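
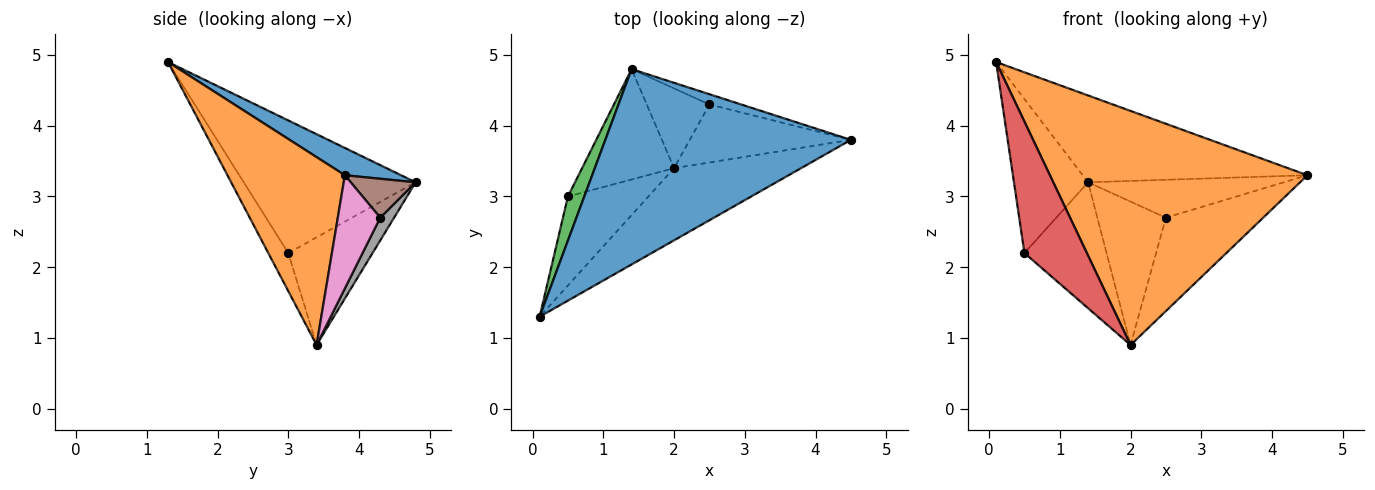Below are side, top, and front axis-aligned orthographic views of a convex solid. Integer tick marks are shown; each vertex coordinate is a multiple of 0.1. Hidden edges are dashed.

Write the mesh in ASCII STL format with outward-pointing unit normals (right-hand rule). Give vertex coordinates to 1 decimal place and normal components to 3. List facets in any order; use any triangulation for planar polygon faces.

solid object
 facet normal 0.101 0.404 0.909
  outer loop
   vertex 1.4 4.8 3.2
   vertex 0.1 1.3 4.9
   vertex 4.5 3.8 3.3
  endloop
 endfacet
 facet normal 0.400 -0.876 -0.270
  outer loop
   vertex 2.0 3.4 0.9
   vertex 4.5 3.8 3.3
   vertex 0.1 1.3 4.9
  endloop
 endfacet
 facet normal -0.912 0.394 0.113
  outer loop
   vertex 0.5 3.0 2.2
   vertex 0.1 1.3 4.9
   vertex 1.4 4.8 3.2
  endloop
 endfacet
 facet normal -0.256 -0.800 -0.542
  outer loop
   vertex 0.5 3.0 2.2
   vertex 2.0 3.4 0.9
   vertex 0.1 1.3 4.9
  endloop
 endfacet
 facet normal -0.611 0.595 -0.522
  outer loop
   vertex 0.5 3.0 2.2
   vertex 1.4 4.8 3.2
   vertex 2.0 3.4 0.9
  endloop
 endfacet
 facet normal 0.305 0.919 -0.249
  outer loop
   vertex 2.5 4.3 2.7
   vertex 1.4 4.8 3.2
   vertex 4.5 3.8 3.3
  endloop
 endfacet
 facet normal 0.348 0.796 -0.495
  outer loop
   vertex 2.5 4.3 2.7
   vertex 4.5 3.8 3.3
   vertex 2.0 3.4 0.9
  endloop
 endfacet
 facet normal 0.174 0.861 -0.479
  outer loop
   vertex 2.5 4.3 2.7
   vertex 2.0 3.4 0.9
   vertex 1.4 4.8 3.2
  endloop
 endfacet
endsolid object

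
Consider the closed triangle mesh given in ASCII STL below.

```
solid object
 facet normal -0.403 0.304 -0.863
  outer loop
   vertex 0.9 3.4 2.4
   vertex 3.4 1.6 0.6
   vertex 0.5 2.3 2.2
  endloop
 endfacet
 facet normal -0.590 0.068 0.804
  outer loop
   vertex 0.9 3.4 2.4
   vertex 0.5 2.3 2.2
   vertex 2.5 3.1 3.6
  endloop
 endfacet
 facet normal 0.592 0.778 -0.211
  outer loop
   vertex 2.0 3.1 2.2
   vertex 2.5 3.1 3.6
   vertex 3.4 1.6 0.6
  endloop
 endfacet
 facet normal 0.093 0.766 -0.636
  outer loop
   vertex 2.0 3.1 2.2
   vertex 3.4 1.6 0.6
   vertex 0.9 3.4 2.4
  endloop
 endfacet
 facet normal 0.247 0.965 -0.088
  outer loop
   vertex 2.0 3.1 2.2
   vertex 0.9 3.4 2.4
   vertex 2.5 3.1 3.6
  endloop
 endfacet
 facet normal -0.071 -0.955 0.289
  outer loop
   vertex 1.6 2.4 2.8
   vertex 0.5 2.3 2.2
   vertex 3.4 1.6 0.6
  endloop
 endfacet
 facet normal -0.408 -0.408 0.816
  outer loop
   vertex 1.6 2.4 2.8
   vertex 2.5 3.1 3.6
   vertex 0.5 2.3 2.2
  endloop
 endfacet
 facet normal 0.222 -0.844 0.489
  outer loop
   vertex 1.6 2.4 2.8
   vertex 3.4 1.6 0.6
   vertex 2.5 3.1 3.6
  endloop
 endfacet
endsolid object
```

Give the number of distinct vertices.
6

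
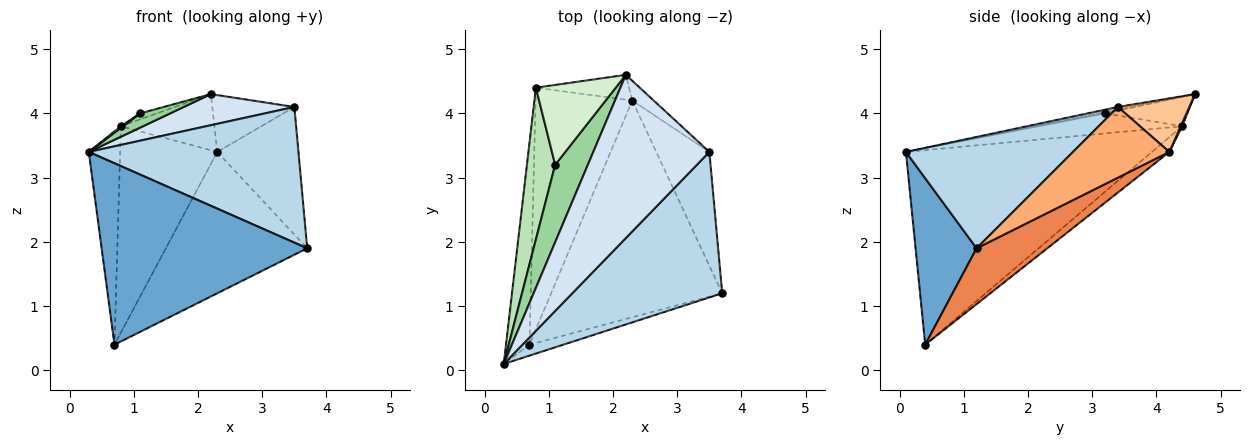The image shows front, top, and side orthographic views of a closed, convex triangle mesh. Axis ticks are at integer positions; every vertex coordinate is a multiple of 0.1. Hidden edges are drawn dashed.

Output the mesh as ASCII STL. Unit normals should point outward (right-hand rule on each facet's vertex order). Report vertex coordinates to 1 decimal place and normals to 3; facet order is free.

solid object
 facet normal 0.284 -0.957 -0.058
  outer loop
   vertex 0.7 0.4 0.4
   vertex 3.7 1.2 1.9
   vertex 0.3 0.1 3.4
  endloop
 endfacet
 facet normal -0.985 0.126 -0.119
  outer loop
   vertex 0.8 4.4 3.8
   vertex 0.7 0.4 0.4
   vertex 0.3 0.1 3.4
  endloop
 endfacet
 facet normal 0.477 -0.599 0.643
  outer loop
   vertex 3.5 3.4 4.1
   vertex 0.3 0.1 3.4
   vertex 3.7 1.2 1.9
  endloop
 endfacet
 facet normal -0.022 -0.187 0.982
  outer loop
   vertex 3.5 3.4 4.1
   vertex 2.2 4.6 4.3
   vertex 0.3 0.1 3.4
  endloop
 endfacet
 facet normal 0.263 0.527 -0.808
  outer loop
   vertex 2.3 4.2 3.4
   vertex 3.7 1.2 1.9
   vertex 0.7 0.4 0.4
  endloop
 endfacet
 facet normal 0.663 0.559 -0.498
  outer loop
   vertex 2.3 4.2 3.4
   vertex 3.5 3.4 4.1
   vertex 3.7 1.2 1.9
  endloop
 endfacet
 facet normal 0.635 0.730 -0.254
  outer loop
   vertex 2.3 4.2 3.4
   vertex 2.2 4.6 4.3
   vertex 3.5 3.4 4.1
  endloop
 endfacet
 facet normal 0.014 0.914 -0.405
  outer loop
   vertex 2.3 4.2 3.4
   vertex 0.8 4.4 3.8
   vertex 2.2 4.6 4.3
  endloop
 endfacet
 facet normal -0.115 0.645 -0.755
  outer loop
   vertex 2.3 4.2 3.4
   vertex 0.7 0.4 0.4
   vertex 0.8 4.4 3.8
  endloop
 endfacet
 facet normal -0.039 -0.180 0.983
  outer loop
   vertex 1.1 3.2 4.0
   vertex 0.3 0.1 3.4
   vertex 2.2 4.6 4.3
  endloop
 endfacet
 facet normal -0.578 -0.009 0.816
  outer loop
   vertex 1.1 3.2 4.0
   vertex 0.8 4.4 3.8
   vertex 0.3 0.1 3.4
  endloop
 endfacet
 facet normal -0.344 0.070 0.936
  outer loop
   vertex 1.1 3.2 4.0
   vertex 2.2 4.6 4.3
   vertex 0.8 4.4 3.8
  endloop
 endfacet
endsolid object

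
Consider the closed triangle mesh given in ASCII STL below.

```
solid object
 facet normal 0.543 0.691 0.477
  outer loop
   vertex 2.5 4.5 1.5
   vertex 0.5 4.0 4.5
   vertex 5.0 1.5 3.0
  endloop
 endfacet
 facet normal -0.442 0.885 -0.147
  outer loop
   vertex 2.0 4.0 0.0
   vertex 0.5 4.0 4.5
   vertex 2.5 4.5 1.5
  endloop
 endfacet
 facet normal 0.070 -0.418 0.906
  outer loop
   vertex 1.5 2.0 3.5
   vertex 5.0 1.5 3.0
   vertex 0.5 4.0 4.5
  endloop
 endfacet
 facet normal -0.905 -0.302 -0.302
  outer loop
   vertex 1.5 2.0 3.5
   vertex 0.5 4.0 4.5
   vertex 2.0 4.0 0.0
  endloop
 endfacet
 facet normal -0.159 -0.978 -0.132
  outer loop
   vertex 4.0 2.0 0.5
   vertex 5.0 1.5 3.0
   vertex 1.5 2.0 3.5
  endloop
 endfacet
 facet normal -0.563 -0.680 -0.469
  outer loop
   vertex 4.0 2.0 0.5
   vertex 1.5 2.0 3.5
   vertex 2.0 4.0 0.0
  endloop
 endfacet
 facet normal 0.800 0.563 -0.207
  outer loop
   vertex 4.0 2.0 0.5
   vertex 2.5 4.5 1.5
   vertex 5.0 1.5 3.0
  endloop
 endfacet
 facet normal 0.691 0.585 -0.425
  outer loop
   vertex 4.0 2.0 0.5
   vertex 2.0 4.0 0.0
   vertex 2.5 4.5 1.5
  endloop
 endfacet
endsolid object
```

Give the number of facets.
8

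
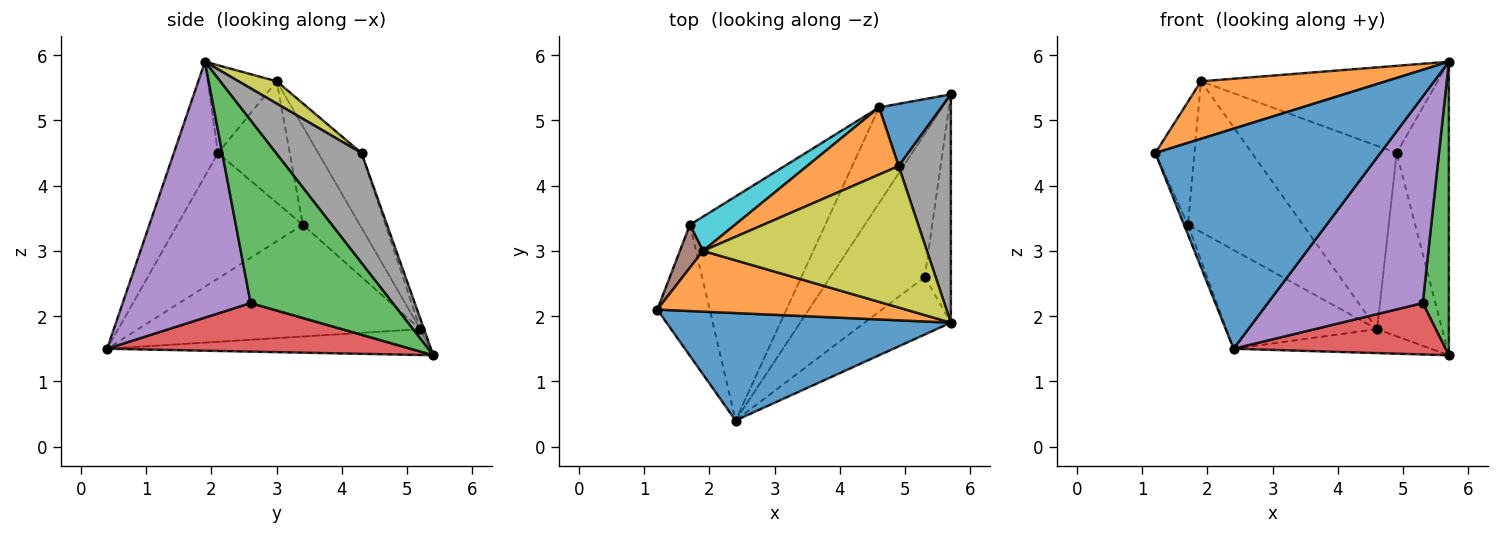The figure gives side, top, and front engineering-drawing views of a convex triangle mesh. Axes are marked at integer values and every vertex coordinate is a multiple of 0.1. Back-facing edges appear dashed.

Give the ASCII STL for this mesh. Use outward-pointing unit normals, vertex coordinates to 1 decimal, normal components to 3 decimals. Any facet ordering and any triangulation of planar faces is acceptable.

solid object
 facet normal -0.174 -0.885 0.432
  outer loop
   vertex 2.4 0.4 1.5
   vertex 5.7 1.9 5.9
   vertex 1.2 2.1 4.5
  endloop
 endfacet
 facet normal -0.248 -0.666 0.703
  outer loop
   vertex 1.9 3.0 5.6
   vertex 1.2 2.1 4.5
   vertex 5.7 1.9 5.9
  endloop
 endfacet
 facet normal 0.974 -0.179 -0.139
  outer loop
   vertex 5.3 2.6 2.2
   vertex 5.7 5.4 1.4
   vertex 5.7 1.9 5.9
  endloop
 endfacet
 facet normal 0.435 -0.304 -0.847
  outer loop
   vertex 5.3 2.6 2.2
   vertex 2.4 0.4 1.5
   vertex 5.7 5.4 1.4
  endloop
 endfacet
 facet normal 0.623 -0.754 -0.210
  outer loop
   vertex 5.3 2.6 2.2
   vertex 5.7 1.9 5.9
   vertex 2.4 0.4 1.5
  endloop
 endfacet
 facet normal -0.866 0.472 0.165
  outer loop
   vertex 1.7 3.4 3.4
   vertex 1.2 2.1 4.5
   vertex 1.9 3.0 5.6
  endloop
 endfacet
 facet normal -0.922 0.029 -0.385
  outer loop
   vertex 1.7 3.4 3.4
   vertex 2.4 0.4 1.5
   vertex 1.2 2.1 4.5
  endloop
 endfacet
 facet normal 0.791 0.483 0.375
  outer loop
   vertex 4.9 4.3 4.5
   vertex 5.7 1.9 5.9
   vertex 5.7 5.4 1.4
  endloop
 endfacet
 facet normal 0.084 0.523 0.848
  outer loop
   vertex 4.9 4.3 4.5
   vertex 1.9 3.0 5.6
   vertex 5.7 1.9 5.9
  endloop
 endfacet
 facet normal -0.435 0.878 0.199
  outer loop
   vertex 4.6 5.2 1.8
   vertex 1.7 3.4 3.4
   vertex 1.9 3.0 5.6
  endloop
 endfacet
 facet normal -0.055 0.945 0.321
  outer loop
   vertex 4.6 5.2 1.8
   vertex 4.9 4.3 4.5
   vertex 5.7 5.4 1.4
  endloop
 endfacet
 facet normal -0.270 0.904 0.331
  outer loop
   vertex 4.6 5.2 1.8
   vertex 1.9 3.0 5.6
   vertex 4.9 4.3 4.5
  endloop
 endfacet
 facet normal -0.369 0.225 -0.902
  outer loop
   vertex 4.6 5.2 1.8
   vertex 5.7 5.4 1.4
   vertex 2.4 0.4 1.5
  endloop
 endfacet
 facet normal -0.603 0.322 -0.730
  outer loop
   vertex 4.6 5.2 1.8
   vertex 2.4 0.4 1.5
   vertex 1.7 3.4 3.4
  endloop
 endfacet
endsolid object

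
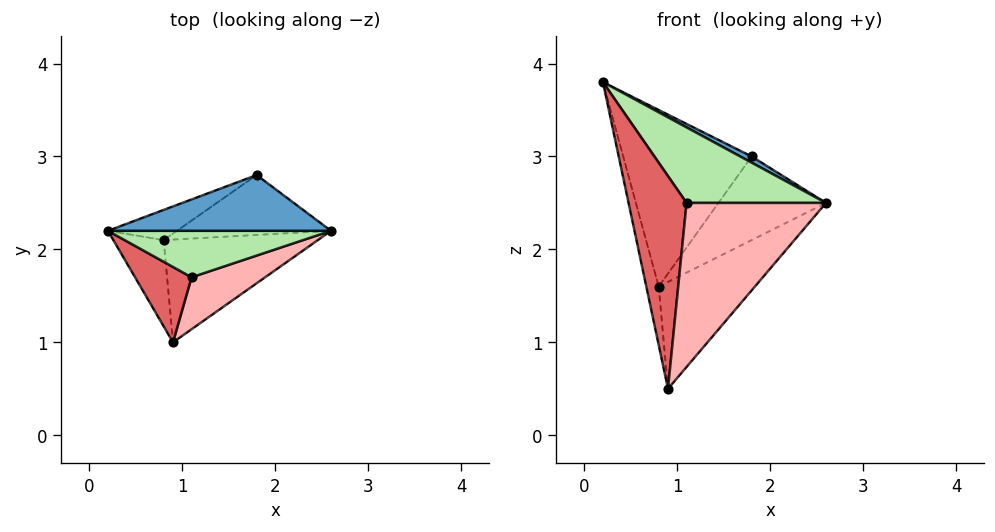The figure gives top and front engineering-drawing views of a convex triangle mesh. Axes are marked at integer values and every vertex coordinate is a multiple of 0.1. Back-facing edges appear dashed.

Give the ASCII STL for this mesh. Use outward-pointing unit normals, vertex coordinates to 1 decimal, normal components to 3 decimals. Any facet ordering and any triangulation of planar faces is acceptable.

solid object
 facet normal 0.474 -0.097 0.875
  outer loop
   vertex 1.8 2.8 3.0
   vertex 0.2 2.2 3.8
   vertex 2.6 2.2 2.5
  endloop
 endfacet
 facet normal -0.947 0.180 -0.266
  outer loop
   vertex 0.8 2.1 1.6
   vertex 0.9 1.0 0.5
   vertex 0.2 2.2 3.8
  endloop
 endfacet
 facet normal -0.413 0.898 -0.154
  outer loop
   vertex 0.8 2.1 1.6
   vertex 0.2 2.2 3.8
   vertex 1.8 2.8 3.0
  endloop
 endfacet
 facet normal 0.293 0.689 -0.663
  outer loop
   vertex 0.8 2.1 1.6
   vertex 2.6 2.2 2.5
   vertex 0.9 1.0 0.5
  endloop
 endfacet
 facet normal 0.239 0.790 -0.565
  outer loop
   vertex 0.8 2.1 1.6
   vertex 1.8 2.8 3.0
   vertex 2.6 2.2 2.5
  endloop
 endfacet
 facet normal 0.273 -0.819 0.504
  outer loop
   vertex 1.1 1.7 2.5
   vertex 2.6 2.2 2.5
   vertex 0.2 2.2 3.8
  endloop
 endfacet
 facet normal -0.041 -0.942 0.334
  outer loop
   vertex 1.1 1.7 2.5
   vertex 0.2 2.2 3.8
   vertex 0.9 1.0 0.5
  endloop
 endfacet
 facet normal 0.303 -0.909 0.288
  outer loop
   vertex 1.1 1.7 2.5
   vertex 0.9 1.0 0.5
   vertex 2.6 2.2 2.5
  endloop
 endfacet
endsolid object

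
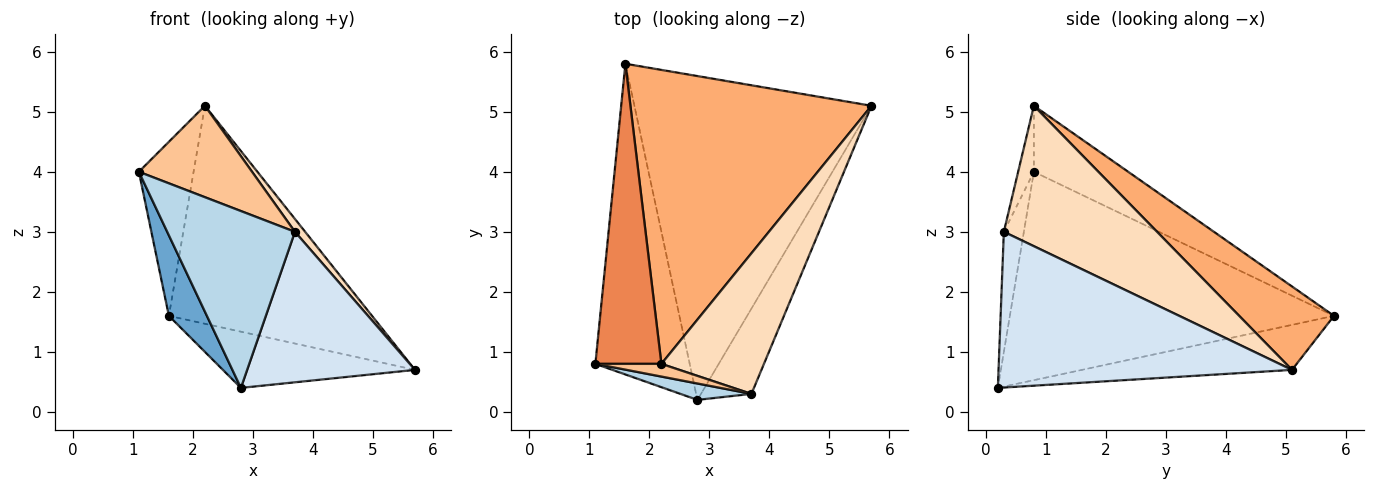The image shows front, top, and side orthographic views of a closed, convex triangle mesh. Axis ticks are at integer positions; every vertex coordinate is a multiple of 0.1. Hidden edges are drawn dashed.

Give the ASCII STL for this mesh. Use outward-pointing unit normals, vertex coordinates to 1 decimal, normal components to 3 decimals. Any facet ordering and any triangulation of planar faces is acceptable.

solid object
 facet normal -0.906 -0.106 -0.410
  outer loop
   vertex 2.8 0.2 0.4
   vertex 1.1 0.8 4.0
   vertex 1.6 5.8 1.6
  endloop
 endfacet
 facet normal -0.184 0.168 -0.968
  outer loop
   vertex 2.8 0.2 0.4
   vertex 1.6 5.8 1.6
   vertex 5.7 5.1 0.7
  endloop
 endfacet
 facet normal -0.154 -0.984 0.091
  outer loop
   vertex 3.7 0.3 3.0
   vertex 1.1 0.8 4.0
   vertex 2.8 0.2 0.4
  endloop
 endfacet
 facet normal 0.836 -0.478 -0.271
  outer loop
   vertex 3.7 0.3 3.0
   vertex 2.8 0.2 0.4
   vertex 5.7 5.1 0.7
  endloop
 endfacet
 facet normal -0.654 0.379 0.654
  outer loop
   vertex 2.2 0.8 5.1
   vertex 1.6 5.8 1.6
   vertex 1.1 0.8 4.0
  endloop
 endfacet
 facet normal 0.268 0.574 0.774
  outer loop
   vertex 2.2 0.8 5.1
   vertex 5.7 5.1 0.7
   vertex 1.6 5.8 1.6
  endloop
 endfacet
 facet normal -0.136 -0.981 0.136
  outer loop
   vertex 2.2 0.8 5.1
   vertex 1.1 0.8 4.0
   vertex 3.7 0.3 3.0
  endloop
 endfacet
 facet normal 0.806 -0.054 0.589
  outer loop
   vertex 2.2 0.8 5.1
   vertex 3.7 0.3 3.0
   vertex 5.7 5.1 0.7
  endloop
 endfacet
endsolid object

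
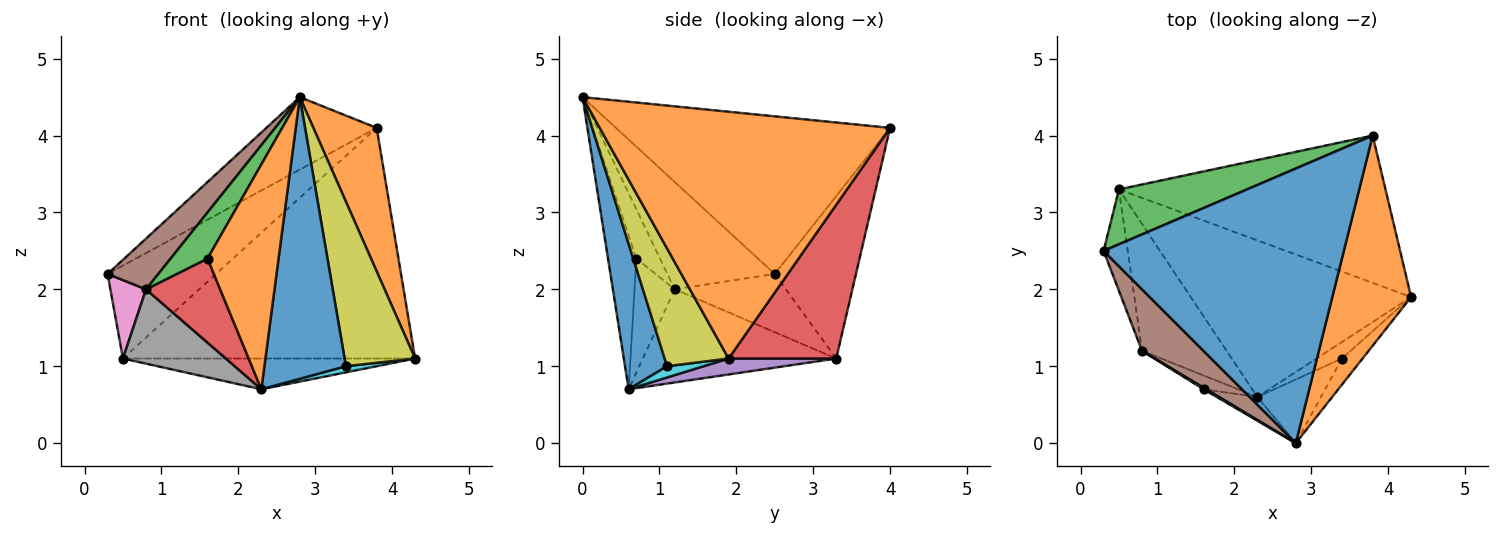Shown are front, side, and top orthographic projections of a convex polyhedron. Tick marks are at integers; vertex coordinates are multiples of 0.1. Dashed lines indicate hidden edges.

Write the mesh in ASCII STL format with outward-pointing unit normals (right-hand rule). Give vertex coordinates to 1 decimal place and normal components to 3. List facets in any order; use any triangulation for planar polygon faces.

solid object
 facet normal -0.536 0.216 0.816
  outer loop
   vertex 3.8 4.0 4.1
   vertex 0.3 2.5 2.2
   vertex 2.8 0.0 4.5
  endloop
 endfacet
 facet normal 0.933 -0.203 0.298
  outer loop
   vertex 3.8 4.0 4.1
   vertex 2.8 0.0 4.5
   vertex 4.3 1.9 1.1
  endloop
 endfacet
 facet normal -0.542 0.723 0.428
  outer loop
   vertex 0.5 3.3 1.1
   vertex 0.3 2.5 2.2
   vertex 3.8 4.0 4.1
  endloop
 endfacet
 facet normal 0.297 0.805 -0.514
  outer loop
   vertex 0.5 3.3 1.1
   vertex 3.8 4.0 4.1
   vertex 4.3 1.9 1.1
  endloop
 endfacet
 facet normal 0.071 0.192 -0.979
  outer loop
   vertex 0.5 3.3 1.1
   vertex 4.3 1.9 1.1
   vertex 2.3 0.6 0.7
  endloop
 endfacet
 facet normal -0.803 -0.380 0.460
  outer loop
   vertex 0.8 1.2 2.0
   vertex 2.8 0.0 4.5
   vertex 0.3 2.5 2.2
  endloop
 endfacet
 facet normal -0.886 -0.284 -0.368
  outer loop
   vertex 0.8 1.2 2.0
   vertex 0.3 2.5 2.2
   vertex 0.5 3.3 1.1
  endloop
 endfacet
 facet normal -0.689 -0.366 -0.626
  outer loop
   vertex 0.8 1.2 2.0
   vertex 0.5 3.3 1.1
   vertex 2.3 0.6 0.7
  endloop
 endfacet
 facet normal 0.667 -0.736 -0.117
  outer loop
   vertex 3.4 1.1 1.0
   vertex 4.3 1.9 1.1
   vertex 2.8 0.0 4.5
  endloop
 endfacet
 facet normal 0.383 -0.322 -0.866
  outer loop
   vertex 3.4 1.1 1.0
   vertex 2.3 0.6 0.7
   vertex 4.3 1.9 1.1
  endloop
 endfacet
 facet normal 0.450 -0.871 -0.197
  outer loop
   vertex 3.4 1.1 1.0
   vertex 2.8 0.0 4.5
   vertex 2.3 0.6 0.7
  endloop
 endfacet
 facet normal -0.369 -0.924 -0.097
  outer loop
   vertex 1.6 0.7 2.4
   vertex 2.3 0.6 0.7
   vertex 2.8 0.0 4.5
  endloop
 endfacet
 facet normal -0.540 -0.841 0.028
  outer loop
   vertex 1.6 0.7 2.4
   vertex 2.8 0.0 4.5
   vertex 0.8 1.2 2.0
  endloop
 endfacet
 facet normal -0.472 -0.870 -0.143
  outer loop
   vertex 1.6 0.7 2.4
   vertex 0.8 1.2 2.0
   vertex 2.3 0.6 0.7
  endloop
 endfacet
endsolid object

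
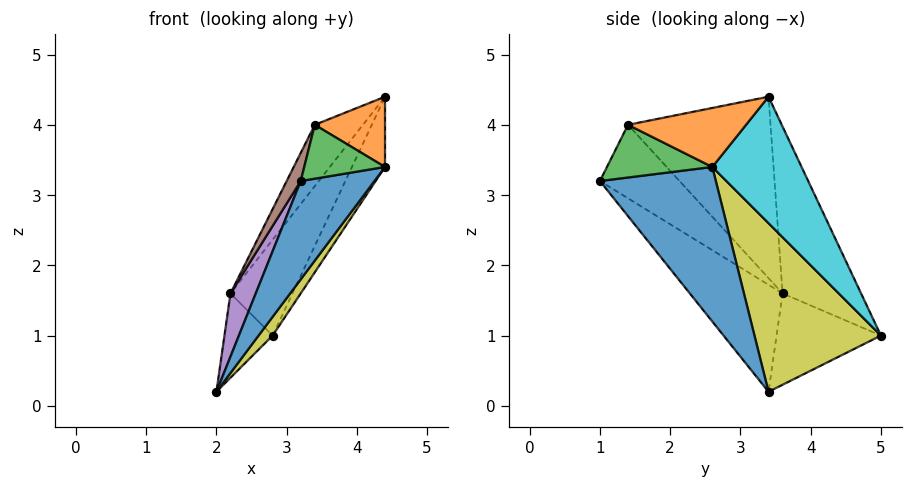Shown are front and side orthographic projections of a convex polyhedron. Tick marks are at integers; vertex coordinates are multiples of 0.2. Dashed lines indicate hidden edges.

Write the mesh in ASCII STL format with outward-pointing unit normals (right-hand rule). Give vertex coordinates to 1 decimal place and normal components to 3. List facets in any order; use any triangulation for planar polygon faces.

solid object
 facet normal 0.669 -0.426 -0.609
  outer loop
   vertex 4.4 2.6 3.4
   vertex 3.2 1.0 3.2
   vertex 2.0 3.4 0.2
  endloop
 endfacet
 facet normal 0.795 -0.473 0.379
  outer loop
   vertex 4.4 2.6 3.4
   vertex 4.4 3.4 4.4
   vertex 3.4 1.4 4.0
  endloop
 endfacet
 facet normal 0.789 -0.605 0.105
  outer loop
   vertex 4.4 2.6 3.4
   vertex 3.4 1.4 4.0
   vertex 3.2 1.0 3.2
  endloop
 endfacet
 facet normal -0.752 0.254 0.609
  outer loop
   vertex 2.2 3.6 1.6
   vertex 3.4 1.4 4.0
   vertex 4.4 3.4 4.4
  endloop
 endfacet
 facet normal -0.950 -0.259 0.173
  outer loop
   vertex 2.2 3.6 1.6
   vertex 2.0 3.4 0.2
   vertex 3.2 1.0 3.2
  endloop
 endfacet
 facet normal -0.934 -0.165 0.316
  outer loop
   vertex 2.2 3.6 1.6
   vertex 3.2 1.0 3.2
   vertex 3.4 1.4 4.0
  endloop
 endfacet
 facet normal -0.906 0.418 0.070
  outer loop
   vertex 2.8 5.0 1.0
   vertex 2.0 3.4 0.2
   vertex 2.2 3.6 1.6
  endloop
 endfacet
 facet normal -0.655 0.517 0.551
  outer loop
   vertex 2.8 5.0 1.0
   vertex 2.2 3.6 1.6
   vertex 4.4 3.4 4.4
  endloop
 endfacet
 facet normal 0.786 -0.087 -0.612
  outer loop
   vertex 2.8 5.0 1.0
   vertex 4.4 2.6 3.4
   vertex 2.0 3.4 0.2
  endloop
 endfacet
 facet normal 0.904 0.335 -0.268
  outer loop
   vertex 2.8 5.0 1.0
   vertex 4.4 3.4 4.4
   vertex 4.4 2.6 3.4
  endloop
 endfacet
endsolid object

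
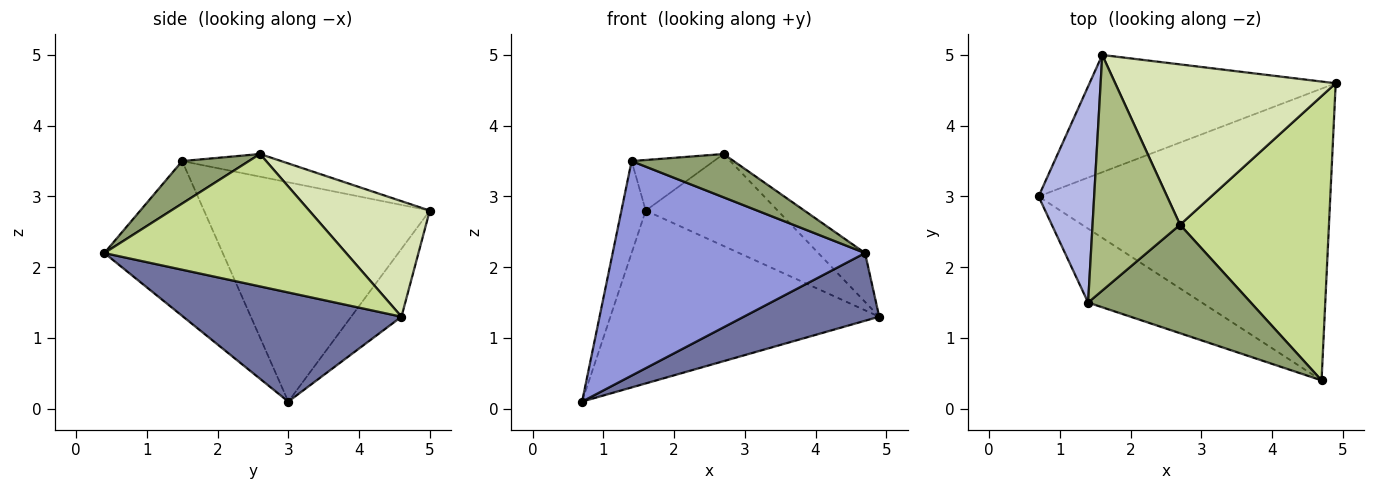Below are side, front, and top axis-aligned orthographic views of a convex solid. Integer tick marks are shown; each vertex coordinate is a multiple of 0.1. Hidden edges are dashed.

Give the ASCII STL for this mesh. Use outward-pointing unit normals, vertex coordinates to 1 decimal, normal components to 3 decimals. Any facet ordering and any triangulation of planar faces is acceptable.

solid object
 facet normal 0.342 -0.212 -0.915
  outer loop
   vertex 4.7 0.4 2.2
   vertex 0.7 3.0 0.1
   vertex 4.9 4.6 1.3
  endloop
 endfacet
 facet normal -0.153 0.818 -0.555
  outer loop
   vertex 1.6 5.0 2.8
   vertex 4.9 4.6 1.3
   vertex 0.7 3.0 0.1
  endloop
 endfacet
 facet normal -0.405 -0.864 -0.298
  outer loop
   vertex 1.4 1.5 3.5
   vertex 0.7 3.0 0.1
   vertex 4.7 0.4 2.2
  endloop
 endfacet
 facet normal -0.964 0.104 0.244
  outer loop
   vertex 1.4 1.5 3.5
   vertex 1.6 5.0 2.8
   vertex 0.7 3.0 0.1
  endloop
 endfacet
 facet normal 0.235 -0.360 0.903
  outer loop
   vertex 2.7 2.6 3.6
   vertex 1.4 1.5 3.5
   vertex 4.7 0.4 2.2
  endloop
 endfacet
 facet normal -0.245 0.204 0.948
  outer loop
   vertex 2.7 2.6 3.6
   vertex 1.6 5.0 2.8
   vertex 1.4 1.5 3.5
  endloop
 endfacet
 facet normal 0.659 0.127 0.741
  outer loop
   vertex 2.7 2.6 3.6
   vertex 4.7 0.4 2.2
   vertex 4.9 4.6 1.3
  endloop
 endfacet
 facet normal 0.414 0.453 0.790
  outer loop
   vertex 2.7 2.6 3.6
   vertex 4.9 4.6 1.3
   vertex 1.6 5.0 2.8
  endloop
 endfacet
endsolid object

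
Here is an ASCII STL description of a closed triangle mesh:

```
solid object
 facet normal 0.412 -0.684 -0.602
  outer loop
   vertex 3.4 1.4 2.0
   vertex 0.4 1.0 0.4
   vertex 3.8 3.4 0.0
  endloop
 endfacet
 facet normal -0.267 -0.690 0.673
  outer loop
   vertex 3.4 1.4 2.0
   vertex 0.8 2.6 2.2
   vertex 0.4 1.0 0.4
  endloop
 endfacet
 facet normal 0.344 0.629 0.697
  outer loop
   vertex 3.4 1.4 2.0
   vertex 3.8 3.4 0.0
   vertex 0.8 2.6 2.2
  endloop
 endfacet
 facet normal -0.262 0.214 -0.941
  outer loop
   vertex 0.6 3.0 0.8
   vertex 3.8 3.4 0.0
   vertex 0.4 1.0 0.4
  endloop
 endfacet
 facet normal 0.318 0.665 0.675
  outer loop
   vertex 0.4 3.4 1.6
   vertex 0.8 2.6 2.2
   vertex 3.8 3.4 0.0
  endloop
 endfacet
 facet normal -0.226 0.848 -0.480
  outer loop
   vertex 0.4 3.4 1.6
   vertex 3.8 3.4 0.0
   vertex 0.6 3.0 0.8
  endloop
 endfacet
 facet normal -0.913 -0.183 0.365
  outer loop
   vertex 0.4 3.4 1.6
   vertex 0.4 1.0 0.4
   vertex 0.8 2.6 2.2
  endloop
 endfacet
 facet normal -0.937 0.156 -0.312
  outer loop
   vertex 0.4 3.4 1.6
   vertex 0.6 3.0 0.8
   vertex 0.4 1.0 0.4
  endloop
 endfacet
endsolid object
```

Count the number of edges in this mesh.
12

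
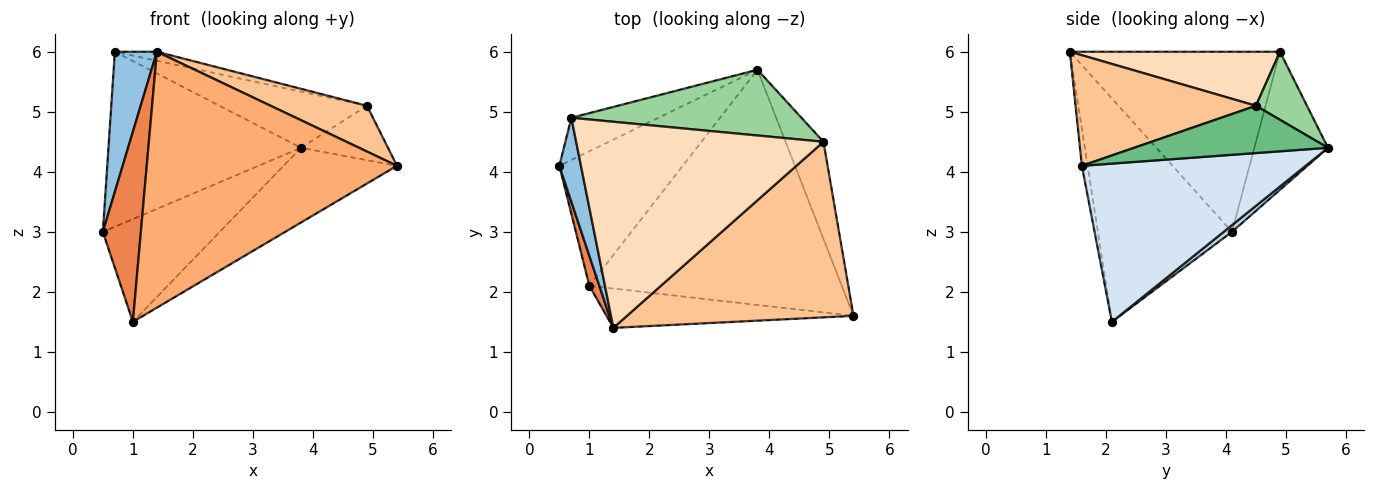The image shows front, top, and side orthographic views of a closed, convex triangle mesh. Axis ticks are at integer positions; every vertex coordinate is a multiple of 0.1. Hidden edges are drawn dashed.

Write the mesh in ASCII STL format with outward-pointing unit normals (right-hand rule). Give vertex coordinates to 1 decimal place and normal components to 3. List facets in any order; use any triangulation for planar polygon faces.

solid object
 facet normal -0.349 0.911 -0.220
  outer loop
   vertex 0.7 4.9 6.0
   vertex 3.8 5.7 4.4
   vertex 0.5 4.1 3.0
  endloop
 endfacet
 facet normal -0.974 -0.195 0.117
  outer loop
   vertex 0.7 4.9 6.0
   vertex 0.5 4.1 3.0
   vertex 1.4 1.4 6.0
  endloop
 endfacet
 facet normal 0.043 0.606 -0.794
  outer loop
   vertex 1.0 2.1 1.5
   vertex 0.5 4.1 3.0
   vertex 3.8 5.7 4.4
  endloop
 endfacet
 facet normal 0.513 0.260 -0.818
  outer loop
   vertex 1.0 2.1 1.5
   vertex 3.8 5.7 4.4
   vertex 5.4 1.6 4.1
  endloop
 endfacet
 facet normal -0.961 -0.273 0.043
  outer loop
   vertex 1.0 2.1 1.5
   vertex 1.4 1.4 6.0
   vertex 0.5 4.1 3.0
  endloop
 endfacet
 facet normal -0.023 -0.988 -0.152
  outer loop
   vertex 1.0 2.1 1.5
   vertex 5.4 1.6 4.1
   vertex 1.4 1.4 6.0
  endloop
 endfacet
 facet normal 0.427 -0.228 0.875
  outer loop
   vertex 4.9 4.5 5.1
   vertex 1.4 1.4 6.0
   vertex 5.4 1.6 4.1
  endloop
 endfacet
 facet normal 0.213 0.043 0.976
  outer loop
   vertex 4.9 4.5 5.1
   vertex 0.7 4.9 6.0
   vertex 1.4 1.4 6.0
  endloop
 endfacet
 facet normal 0.736 0.331 -0.590
  outer loop
   vertex 4.9 4.5 5.1
   vertex 5.4 1.6 4.1
   vertex 3.8 5.7 4.4
  endloop
 endfacet
 facet normal 0.219 0.634 0.742
  outer loop
   vertex 4.9 4.5 5.1
   vertex 3.8 5.7 4.4
   vertex 0.7 4.9 6.0
  endloop
 endfacet
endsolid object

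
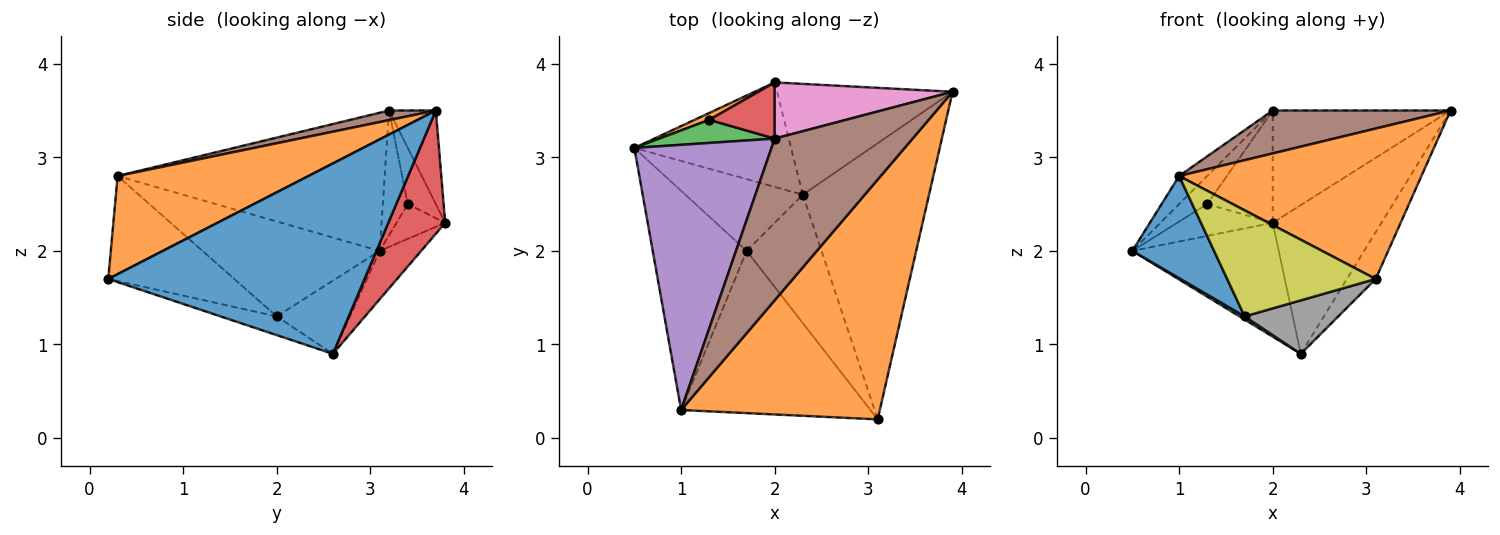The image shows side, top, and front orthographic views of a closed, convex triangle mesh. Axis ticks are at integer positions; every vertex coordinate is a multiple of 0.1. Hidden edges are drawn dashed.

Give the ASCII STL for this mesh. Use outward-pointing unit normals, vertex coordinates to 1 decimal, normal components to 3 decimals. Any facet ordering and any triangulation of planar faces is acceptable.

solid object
 facet normal 0.830 0.093 -0.550
  outer loop
   vertex 2.3 2.6 0.9
   vertex 3.9 3.7 3.5
   vertex 3.1 0.2 1.7
  endloop
 endfacet
 facet normal 0.386 -0.490 0.782
  outer loop
   vertex 1.0 0.3 2.8
   vertex 3.1 0.2 1.7
   vertex 3.9 3.7 3.5
  endloop
 endfacet
 facet normal -0.204 0.721 -0.662
  outer loop
   vertex 2.0 3.8 2.3
   vertex 2.3 2.6 0.9
   vertex 0.5 3.1 2.0
  endloop
 endfacet
 facet normal 0.387 0.739 -0.551
  outer loop
   vertex 2.0 3.8 2.3
   vertex 3.9 3.7 3.5
   vertex 2.3 2.6 0.9
  endloop
 endfacet
 facet normal -0.708 0.074 0.703
  outer loop
   vertex 2.0 3.2 3.5
   vertex 0.5 3.1 2.0
   vertex 1.0 0.3 2.8
  endloop
 endfacet
 facet normal 0.067 -0.256 0.964
  outer loop
   vertex 2.0 3.2 3.5
   vertex 1.0 0.3 2.8
   vertex 3.9 3.7 3.5
  endloop
 endfacet
 facet normal -0.229 0.871 0.435
  outer loop
   vertex 2.0 3.2 3.5
   vertex 3.9 3.7 3.5
   vertex 2.0 3.8 2.3
  endloop
 endfacet
 facet normal -0.225 -0.375 -0.899
  outer loop
   vertex 1.7 2.0 1.3
   vertex 2.3 2.6 0.9
   vertex 3.1 0.2 1.7
  endloop
 endfacet
 facet normal -0.421 -0.496 -0.759
  outer loop
   vertex 1.7 2.0 1.3
   vertex 3.1 0.2 1.7
   vertex 1.0 0.3 2.8
  endloop
 endfacet
 facet normal -0.529 -0.037 -0.848
  outer loop
   vertex 1.7 2.0 1.3
   vertex 0.5 3.1 2.0
   vertex 2.3 2.6 0.9
  endloop
 endfacet
 facet normal -0.675 -0.312 -0.668
  outer loop
   vertex 1.7 2.0 1.3
   vertex 1.0 0.3 2.8
   vertex 0.5 3.1 2.0
  endloop
 endfacet
 facet normal -0.446 0.875 0.189
  outer loop
   vertex 1.3 3.4 2.5
   vertex 2.0 3.8 2.3
   vertex 0.5 3.1 2.0
  endloop
 endfacet
 facet normal -0.566 0.637 0.524
  outer loop
   vertex 1.3 3.4 2.5
   vertex 0.5 3.1 2.0
   vertex 2.0 3.2 3.5
  endloop
 endfacet
 facet normal -0.358 0.835 0.418
  outer loop
   vertex 1.3 3.4 2.5
   vertex 2.0 3.2 3.5
   vertex 2.0 3.8 2.3
  endloop
 endfacet
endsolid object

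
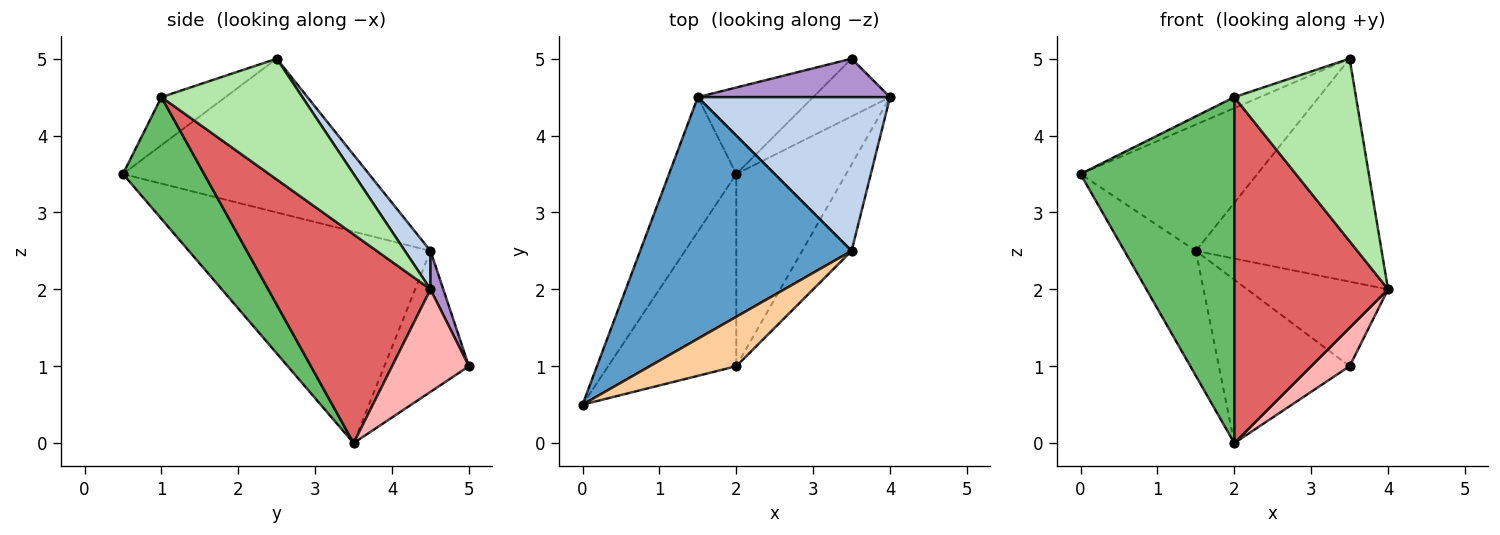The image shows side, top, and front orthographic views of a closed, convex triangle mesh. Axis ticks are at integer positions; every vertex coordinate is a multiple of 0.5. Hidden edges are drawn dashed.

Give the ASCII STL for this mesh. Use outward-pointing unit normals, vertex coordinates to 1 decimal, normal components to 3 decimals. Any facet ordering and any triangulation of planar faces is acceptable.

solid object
 facet normal -0.542 0.389 0.745
  outer loop
   vertex 1.5 4.5 2.5
   vertex 0.0 0.5 3.5
   vertex 3.5 2.5 5.0
  endloop
 endfacet
 facet normal 0.113 0.818 0.564
  outer loop
   vertex 1.5 4.5 2.5
   vertex 3.5 2.5 5.0
   vertex 4.0 4.5 2.0
  endloop
 endfacet
 facet normal -0.917 0.271 -0.292
  outer loop
   vertex 1.5 4.5 2.5
   vertex 2.0 3.5 0.0
   vertex 0.0 0.5 3.5
  endloop
 endfacet
 facet normal -0.477 0.191 0.858
  outer loop
   vertex 2.0 1.0 4.5
   vertex 3.5 2.5 5.0
   vertex 0.0 0.5 3.5
  endloop
 endfacet
 facet normal 0.419 -0.794 -0.441
  outer loop
   vertex 2.0 1.0 4.5
   vertex 0.0 0.5 3.5
   vertex 2.0 3.5 0.0
  endloop
 endfacet
 facet normal 0.723 -0.624 -0.296
  outer loop
   vertex 2.0 1.0 4.5
   vertex 4.0 4.5 2.0
   vertex 3.5 2.5 5.0
  endloop
 endfacet
 facet normal 0.678 -0.642 -0.357
  outer loop
   vertex 2.0 1.0 4.5
   vertex 2.0 3.5 0.0
   vertex 4.0 4.5 2.0
  endloop
 endfacet
 facet normal 0.743 -0.371 -0.557
  outer loop
   vertex 3.5 5.0 1.0
   vertex 4.0 4.5 2.0
   vertex 2.0 3.5 0.0
  endloop
 endfacet
 facet normal 0.082 0.907 0.412
  outer loop
   vertex 3.5 5.0 1.0
   vertex 1.5 4.5 2.5
   vertex 4.0 4.5 2.0
  endloop
 endfacet
 facet normal -0.496 0.767 -0.406
  outer loop
   vertex 3.5 5.0 1.0
   vertex 2.0 3.5 0.0
   vertex 1.5 4.5 2.5
  endloop
 endfacet
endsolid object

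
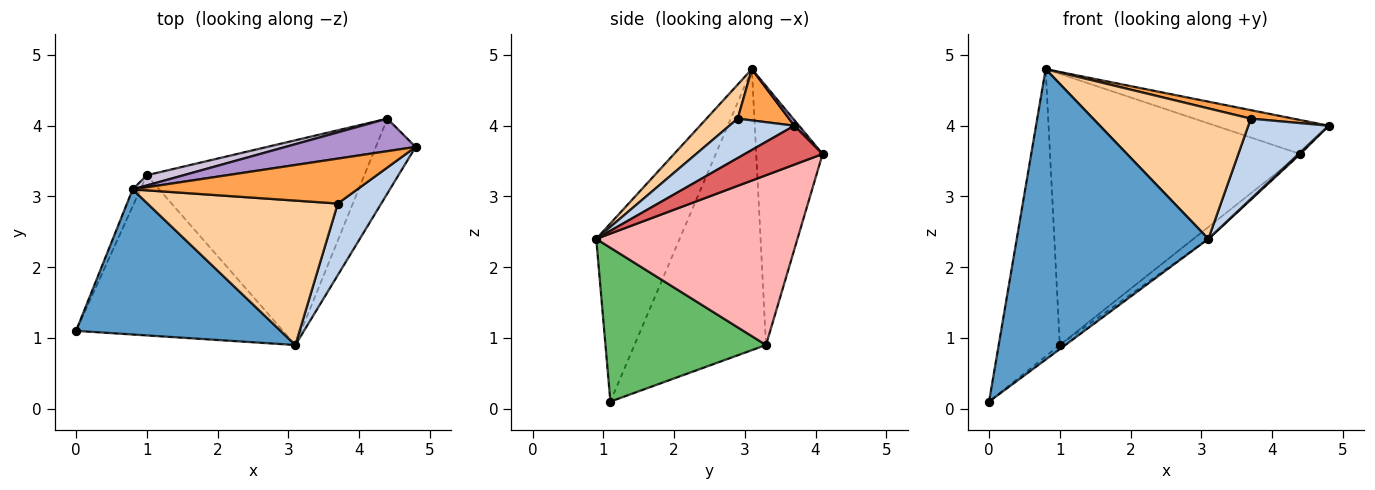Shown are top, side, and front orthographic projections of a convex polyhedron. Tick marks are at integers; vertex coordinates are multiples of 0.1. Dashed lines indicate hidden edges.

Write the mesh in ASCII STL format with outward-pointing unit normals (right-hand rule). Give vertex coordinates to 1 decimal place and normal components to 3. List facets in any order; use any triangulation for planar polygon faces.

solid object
 facet normal -0.363 -0.834 0.416
  outer loop
   vertex 0.8 3.1 4.8
   vertex 0.0 1.1 0.1
   vertex 3.1 0.9 2.4
  endloop
 endfacet
 facet normal 0.517 -0.639 0.570
  outer loop
   vertex 3.7 2.9 4.1
   vertex 3.1 0.9 2.4
   vertex 4.8 3.7 4.0
  endloop
 endfacet
 facet normal 0.219 -0.181 0.959
  outer loop
   vertex 3.7 2.9 4.1
   vertex 4.8 3.7 4.0
   vertex 0.8 3.1 4.8
  endloop
 endfacet
 facet normal 0.132 -0.665 0.735
  outer loop
   vertex 3.7 2.9 4.1
   vertex 0.8 3.1 4.8
   vertex 3.1 0.9 2.4
  endloop
 endfacet
 facet normal 0.597 0.021 -0.802
  outer loop
   vertex 1.0 3.3 0.9
   vertex 3.1 0.9 2.4
   vertex 0.0 1.1 0.1
  endloop
 endfacet
 facet normal -0.907 0.421 -0.025
  outer loop
   vertex 1.0 3.3 0.9
   vertex 0.0 1.1 0.1
   vertex 0.8 3.1 4.8
  endloop
 endfacet
 facet normal 0.699 -0.016 -0.715
  outer loop
   vertex 4.4 4.1 3.6
   vertex 4.8 3.7 4.0
   vertex 3.1 0.9 2.4
  endloop
 endfacet
 facet normal 0.615 0.046 -0.787
  outer loop
   vertex 4.4 4.1 3.6
   vertex 3.1 0.9 2.4
   vertex 1.0 3.3 0.9
  endloop
 endfacet
 facet normal 0.030 0.722 0.692
  outer loop
   vertex 4.4 4.1 3.6
   vertex 0.8 3.1 4.8
   vertex 4.8 3.7 4.0
  endloop
 endfacet
 facet normal -0.256 0.966 0.036
  outer loop
   vertex 4.4 4.1 3.6
   vertex 1.0 3.3 0.9
   vertex 0.8 3.1 4.8
  endloop
 endfacet
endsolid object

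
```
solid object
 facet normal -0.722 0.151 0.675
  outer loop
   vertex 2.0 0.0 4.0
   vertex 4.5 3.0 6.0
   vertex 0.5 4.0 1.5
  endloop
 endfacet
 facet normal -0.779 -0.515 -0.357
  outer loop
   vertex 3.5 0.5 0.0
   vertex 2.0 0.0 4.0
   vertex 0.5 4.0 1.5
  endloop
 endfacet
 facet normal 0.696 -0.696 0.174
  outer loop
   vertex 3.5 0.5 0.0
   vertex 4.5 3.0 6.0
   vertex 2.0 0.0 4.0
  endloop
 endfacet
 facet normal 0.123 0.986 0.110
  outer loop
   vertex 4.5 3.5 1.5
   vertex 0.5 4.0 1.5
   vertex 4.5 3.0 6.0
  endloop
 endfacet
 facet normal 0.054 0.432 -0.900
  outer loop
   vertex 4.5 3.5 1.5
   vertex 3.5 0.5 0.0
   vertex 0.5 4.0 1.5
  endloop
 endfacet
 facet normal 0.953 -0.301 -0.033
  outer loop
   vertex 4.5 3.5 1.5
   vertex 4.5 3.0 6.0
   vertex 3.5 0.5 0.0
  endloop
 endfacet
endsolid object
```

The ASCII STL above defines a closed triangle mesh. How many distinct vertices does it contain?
5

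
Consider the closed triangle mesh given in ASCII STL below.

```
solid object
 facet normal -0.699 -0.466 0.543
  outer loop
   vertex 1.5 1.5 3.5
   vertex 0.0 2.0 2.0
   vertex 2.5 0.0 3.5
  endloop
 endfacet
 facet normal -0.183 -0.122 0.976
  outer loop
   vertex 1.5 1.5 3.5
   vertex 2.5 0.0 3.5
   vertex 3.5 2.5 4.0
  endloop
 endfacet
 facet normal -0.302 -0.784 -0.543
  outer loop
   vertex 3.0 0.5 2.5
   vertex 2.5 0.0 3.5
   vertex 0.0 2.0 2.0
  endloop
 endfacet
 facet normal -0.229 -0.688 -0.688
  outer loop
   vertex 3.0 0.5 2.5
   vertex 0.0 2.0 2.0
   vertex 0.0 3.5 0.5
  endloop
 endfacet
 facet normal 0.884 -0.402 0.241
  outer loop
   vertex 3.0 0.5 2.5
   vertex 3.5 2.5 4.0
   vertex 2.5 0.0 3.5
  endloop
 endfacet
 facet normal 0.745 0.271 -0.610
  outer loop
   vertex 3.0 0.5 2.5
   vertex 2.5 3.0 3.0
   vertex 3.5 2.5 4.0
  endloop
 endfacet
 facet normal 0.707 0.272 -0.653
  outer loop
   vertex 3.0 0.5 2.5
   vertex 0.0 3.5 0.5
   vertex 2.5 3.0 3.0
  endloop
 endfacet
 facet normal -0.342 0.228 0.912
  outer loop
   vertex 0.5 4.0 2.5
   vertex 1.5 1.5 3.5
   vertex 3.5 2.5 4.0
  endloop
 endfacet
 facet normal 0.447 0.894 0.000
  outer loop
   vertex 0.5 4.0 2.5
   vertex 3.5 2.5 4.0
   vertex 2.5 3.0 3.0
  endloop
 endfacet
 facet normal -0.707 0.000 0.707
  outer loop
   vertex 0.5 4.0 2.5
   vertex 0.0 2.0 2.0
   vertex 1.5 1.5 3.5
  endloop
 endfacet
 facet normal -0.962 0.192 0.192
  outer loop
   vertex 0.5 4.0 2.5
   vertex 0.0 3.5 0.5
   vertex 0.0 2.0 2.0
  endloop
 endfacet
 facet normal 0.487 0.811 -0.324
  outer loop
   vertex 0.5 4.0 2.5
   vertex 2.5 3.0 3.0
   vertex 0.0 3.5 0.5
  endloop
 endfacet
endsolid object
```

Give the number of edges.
18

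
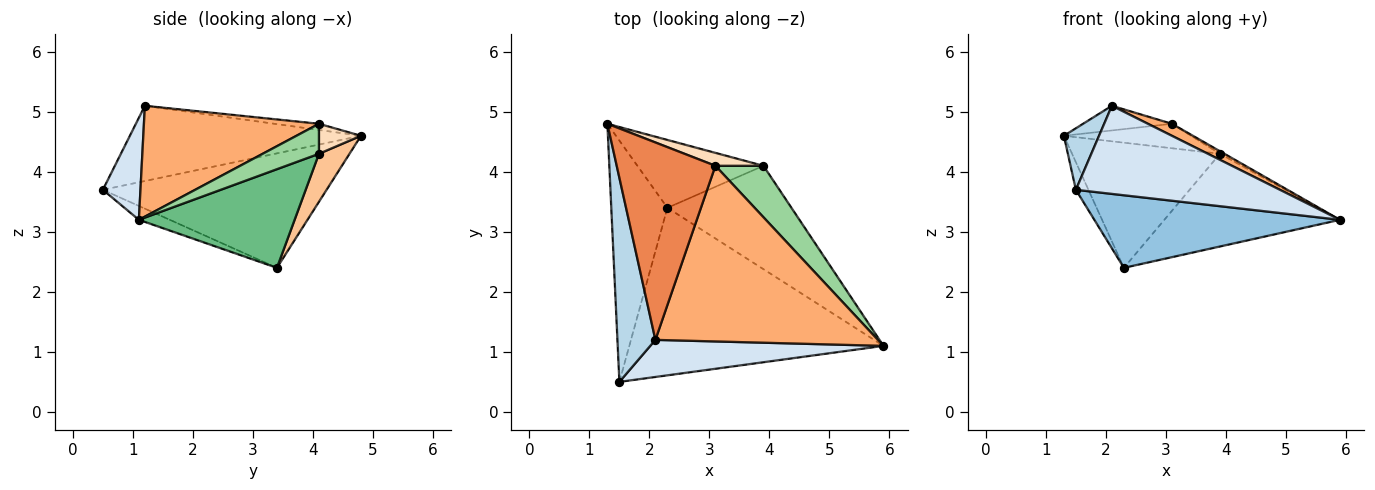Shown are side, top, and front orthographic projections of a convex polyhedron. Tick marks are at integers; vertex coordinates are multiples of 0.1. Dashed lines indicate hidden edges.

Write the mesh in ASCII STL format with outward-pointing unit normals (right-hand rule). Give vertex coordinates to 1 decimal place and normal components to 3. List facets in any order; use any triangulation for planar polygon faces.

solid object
 facet normal -0.897 0.050 -0.440
  outer loop
   vertex 2.3 3.4 2.4
   vertex 1.5 0.5 3.7
   vertex 1.3 4.8 4.6
  endloop
 endfacet
 facet normal -0.050 -0.397 -0.916
  outer loop
   vertex 2.3 3.4 2.4
   vertex 5.9 1.1 3.2
   vertex 1.5 0.5 3.7
  endloop
 endfacet
 facet normal -0.885 -0.135 0.446
  outer loop
   vertex 2.1 1.2 5.1
   vertex 1.3 4.8 4.6
   vertex 1.5 0.5 3.7
  endloop
 endfacet
 facet normal 0.167 -0.909 0.383
  outer loop
   vertex 2.1 1.2 5.1
   vertex 1.5 0.5 3.7
   vertex 5.9 1.1 3.2
  endloop
 endfacet
 facet normal -0.062 0.124 0.990
  outer loop
   vertex 3.1 4.1 4.8
   vertex 1.3 4.8 4.6
   vertex 2.1 1.2 5.1
  endloop
 endfacet
 facet normal 0.445 -0.061 0.893
  outer loop
   vertex 3.1 4.1 4.8
   vertex 2.1 1.2 5.1
   vertex 5.9 1.1 3.2
  endloop
 endfacet
 facet normal 0.179 0.865 -0.469
  outer loop
   vertex 3.9 4.1 4.3
   vertex 2.3 3.4 2.4
   vertex 1.3 4.8 4.6
  endloop
 endfacet
 facet normal 0.280 0.849 0.448
  outer loop
   vertex 3.9 4.1 4.3
   vertex 1.3 4.8 4.6
   vertex 3.1 4.1 4.8
  endloop
 endfacet
 facet normal 0.509 0.575 -0.641
  outer loop
   vertex 3.9 4.1 4.3
   vertex 5.9 1.1 3.2
   vertex 2.3 3.4 2.4
  endloop
 endfacet
 facet normal 0.530 0.042 0.847
  outer loop
   vertex 3.9 4.1 4.3
   vertex 3.1 4.1 4.8
   vertex 5.9 1.1 3.2
  endloop
 endfacet
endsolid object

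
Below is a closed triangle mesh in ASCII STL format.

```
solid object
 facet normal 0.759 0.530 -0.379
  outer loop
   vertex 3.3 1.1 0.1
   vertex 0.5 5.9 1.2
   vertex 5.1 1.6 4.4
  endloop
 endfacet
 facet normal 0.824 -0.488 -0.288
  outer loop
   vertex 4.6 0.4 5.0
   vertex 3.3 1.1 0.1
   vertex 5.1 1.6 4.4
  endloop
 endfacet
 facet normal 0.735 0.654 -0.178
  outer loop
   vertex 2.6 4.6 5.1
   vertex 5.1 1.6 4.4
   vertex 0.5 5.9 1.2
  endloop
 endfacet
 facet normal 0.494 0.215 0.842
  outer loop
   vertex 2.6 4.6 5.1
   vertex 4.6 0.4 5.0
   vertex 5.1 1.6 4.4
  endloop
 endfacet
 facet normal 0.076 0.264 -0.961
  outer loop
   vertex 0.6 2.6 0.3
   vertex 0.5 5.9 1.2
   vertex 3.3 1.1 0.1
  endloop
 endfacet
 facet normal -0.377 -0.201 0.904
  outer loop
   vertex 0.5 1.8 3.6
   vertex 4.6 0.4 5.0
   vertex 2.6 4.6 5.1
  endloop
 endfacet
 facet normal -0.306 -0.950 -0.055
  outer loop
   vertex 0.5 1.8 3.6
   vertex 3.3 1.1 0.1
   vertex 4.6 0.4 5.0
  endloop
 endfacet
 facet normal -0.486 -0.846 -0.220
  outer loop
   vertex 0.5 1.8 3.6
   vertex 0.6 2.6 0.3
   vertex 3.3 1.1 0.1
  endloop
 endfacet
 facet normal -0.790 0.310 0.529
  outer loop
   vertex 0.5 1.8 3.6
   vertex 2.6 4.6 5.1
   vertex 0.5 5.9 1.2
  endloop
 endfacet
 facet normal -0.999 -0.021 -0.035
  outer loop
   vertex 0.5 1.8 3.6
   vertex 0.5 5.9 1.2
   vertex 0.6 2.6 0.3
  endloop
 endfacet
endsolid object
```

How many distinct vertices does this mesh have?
7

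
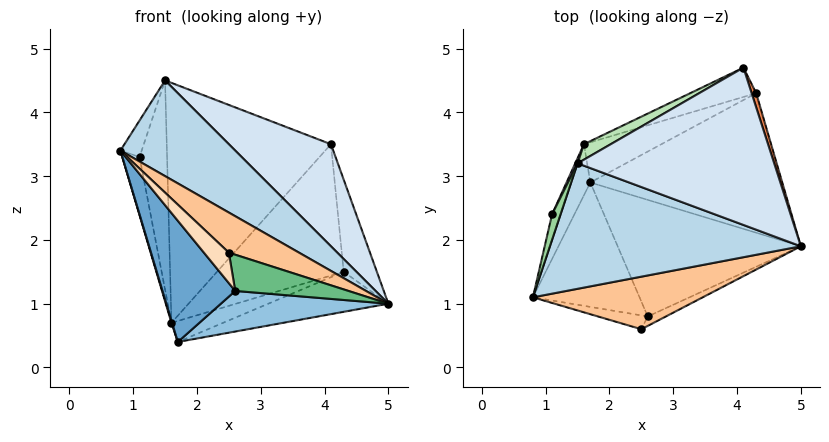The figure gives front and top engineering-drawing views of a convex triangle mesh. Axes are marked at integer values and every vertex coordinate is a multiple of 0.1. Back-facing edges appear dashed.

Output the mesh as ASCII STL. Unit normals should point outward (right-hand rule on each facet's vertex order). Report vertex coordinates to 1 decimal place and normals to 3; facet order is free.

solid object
 facet normal -0.704 -0.496 -0.509
  outer loop
   vertex 2.6 0.8 1.2
   vertex 0.8 1.1 3.4
   vertex 1.7 2.9 0.4
  endloop
 endfacet
 facet normal 0.072 -0.328 -0.942
  outer loop
   vertex 2.6 0.8 1.2
   vertex 1.7 2.9 0.4
   vertex 5.0 1.9 1.0
  endloop
 endfacet
 facet normal 0.495 -0.527 0.691
  outer loop
   vertex 1.5 3.2 4.5
   vertex 0.8 1.1 3.4
   vertex 5.0 1.9 1.0
  endloop
 endfacet
 facet normal 0.537 -0.459 0.708
  outer loop
   vertex 1.5 3.2 4.5
   vertex 5.0 1.9 1.0
   vertex 4.1 4.7 3.5
  endloop
 endfacet
 facet normal 0.961 0.272 0.042
  outer loop
   vertex 4.3 4.3 1.5
   vertex 4.1 4.7 3.5
   vertex 5.0 1.9 1.0
  endloop
 endfacet
 facet normal 0.250 0.267 -0.931
  outer loop
   vertex 4.3 4.3 1.5
   vertex 5.0 1.9 1.0
   vertex 1.7 2.9 0.4
  endloop
 endfacet
 facet normal 0.495 -0.527 0.691
  outer loop
   vertex 2.5 0.6 1.8
   vertex 5.0 1.9 1.0
   vertex 0.8 1.1 3.4
  endloop
 endfacet
 facet normal -0.549 -0.761 -0.345
  outer loop
   vertex 2.5 0.6 1.8
   vertex 0.8 1.1 3.4
   vertex 2.6 0.8 1.2
  endloop
 endfacet
 facet normal 0.389 -0.891 -0.232
  outer loop
   vertex 2.5 0.6 1.8
   vertex 2.6 0.8 1.2
   vertex 5.0 1.9 1.0
  endloop
 endfacet
 facet normal -0.958 0.234 0.164
  outer loop
   vertex 1.1 2.4 3.3
   vertex 0.8 1.1 3.4
   vertex 1.5 3.2 4.5
  endloop
 endfacet
 facet normal -0.483 0.874 0.056
  outer loop
   vertex 1.6 3.5 0.7
   vertex 1.5 3.2 4.5
   vertex 4.1 4.7 3.5
  endloop
 endfacet
 facet normal -0.219 0.952 -0.212
  outer loop
   vertex 1.6 3.5 0.7
   vertex 4.1 4.7 3.5
   vertex 4.3 4.3 1.5
  endloop
 endfacet
 facet normal 0.124 0.460 -0.879
  outer loop
   vertex 1.6 3.5 0.7
   vertex 4.3 4.3 1.5
   vertex 1.7 2.9 0.4
  endloop
 endfacet
 facet normal -0.901 0.434 0.011
  outer loop
   vertex 1.6 3.5 0.7
   vertex 1.1 2.4 3.3
   vertex 1.5 3.2 4.5
  endloop
 endfacet
 facet normal -0.956 -0.012 -0.294
  outer loop
   vertex 1.6 3.5 0.7
   vertex 1.7 2.9 0.4
   vertex 0.8 1.1 3.4
  endloop
 endfacet
 facet normal -0.972 0.217 -0.095
  outer loop
   vertex 1.6 3.5 0.7
   vertex 0.8 1.1 3.4
   vertex 1.1 2.4 3.3
  endloop
 endfacet
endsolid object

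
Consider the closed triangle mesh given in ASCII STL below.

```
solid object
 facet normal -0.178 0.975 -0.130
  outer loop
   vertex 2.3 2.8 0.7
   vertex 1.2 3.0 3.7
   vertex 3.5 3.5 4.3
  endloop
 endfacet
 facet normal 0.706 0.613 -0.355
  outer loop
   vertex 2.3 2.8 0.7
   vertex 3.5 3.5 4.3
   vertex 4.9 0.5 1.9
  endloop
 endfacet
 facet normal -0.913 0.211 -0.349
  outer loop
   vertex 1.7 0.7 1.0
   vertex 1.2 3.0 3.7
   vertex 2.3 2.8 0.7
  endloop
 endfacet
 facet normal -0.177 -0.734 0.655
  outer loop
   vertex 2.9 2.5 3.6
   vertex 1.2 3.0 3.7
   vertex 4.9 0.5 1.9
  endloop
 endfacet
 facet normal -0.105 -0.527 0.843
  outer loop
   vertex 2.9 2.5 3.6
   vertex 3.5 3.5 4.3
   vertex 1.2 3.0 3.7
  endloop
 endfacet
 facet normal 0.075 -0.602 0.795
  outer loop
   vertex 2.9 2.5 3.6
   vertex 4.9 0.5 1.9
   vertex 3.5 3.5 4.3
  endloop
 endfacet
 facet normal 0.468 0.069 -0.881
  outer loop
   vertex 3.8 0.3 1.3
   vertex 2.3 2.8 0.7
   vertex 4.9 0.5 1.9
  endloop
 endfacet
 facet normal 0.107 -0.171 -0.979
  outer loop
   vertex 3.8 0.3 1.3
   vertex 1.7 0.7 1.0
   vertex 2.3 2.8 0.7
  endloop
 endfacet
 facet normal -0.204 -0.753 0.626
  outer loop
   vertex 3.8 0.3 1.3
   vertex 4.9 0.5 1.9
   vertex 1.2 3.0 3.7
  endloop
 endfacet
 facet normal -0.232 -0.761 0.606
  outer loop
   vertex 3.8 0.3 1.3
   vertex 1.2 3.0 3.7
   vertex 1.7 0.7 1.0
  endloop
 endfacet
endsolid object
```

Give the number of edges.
15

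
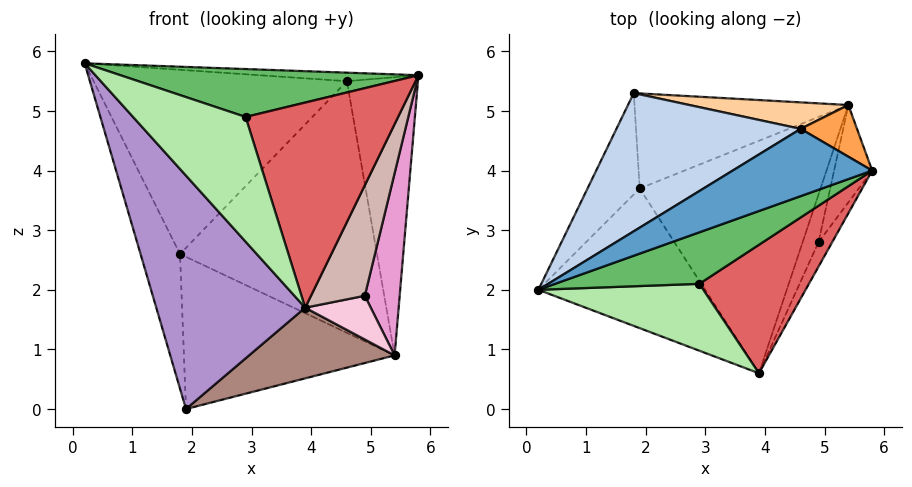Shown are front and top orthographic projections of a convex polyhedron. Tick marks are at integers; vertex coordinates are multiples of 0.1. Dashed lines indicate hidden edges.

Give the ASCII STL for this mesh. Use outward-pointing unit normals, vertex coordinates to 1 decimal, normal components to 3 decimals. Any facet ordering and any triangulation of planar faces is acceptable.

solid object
 facet normal -0.009 0.126 0.992
  outer loop
   vertex 4.6 4.7 5.5
   vertex 0.2 2.0 5.8
   vertex 5.8 4.0 5.6
  endloop
 endfacet
 facet normal -0.410 0.730 0.547
  outer loop
   vertex 4.6 4.7 5.5
   vertex 1.8 5.3 2.6
   vertex 0.2 2.0 5.8
  endloop
 endfacet
 facet normal 0.487 0.858 0.159
  outer loop
   vertex 4.6 4.7 5.5
   vertex 5.8 4.0 5.6
   vertex 5.4 5.1 0.9
  endloop
 endfacet
 facet normal 0.104 0.989 0.104
  outer loop
   vertex 4.6 4.7 5.5
   vertex 5.4 5.1 0.9
   vertex 1.8 5.3 2.6
  endloop
 endfacet
 facet normal 0.260 -0.657 0.707
  outer loop
   vertex 2.9 2.1 4.9
   vertex 5.8 4.0 5.6
   vertex 0.2 2.0 5.8
  endloop
 endfacet
 facet normal 0.187 -0.866 0.464
  outer loop
   vertex 2.9 2.1 4.9
   vertex 0.2 2.0 5.8
   vertex 3.9 0.6 1.7
  endloop
 endfacet
 facet normal 0.393 -0.779 0.488
  outer loop
   vertex 2.9 2.1 4.9
   vertex 3.9 0.6 1.7
   vertex 5.8 4.0 5.6
  endloop
 endfacet
 facet normal -0.944 0.264 -0.199
  outer loop
   vertex 1.9 3.7 0.0
   vertex 0.2 2.0 5.8
   vertex 1.8 5.3 2.6
  endloop
 endfacet
 facet normal -0.666 -0.640 -0.383
  outer loop
   vertex 1.9 3.7 0.0
   vertex 3.9 0.6 1.7
   vertex 0.2 2.0 5.8
  endloop
 endfacet
 facet normal -0.199 0.831 -0.519
  outer loop
   vertex 1.9 3.7 0.0
   vertex 1.8 5.3 2.6
   vertex 5.4 5.1 0.9
  endloop
 endfacet
 facet normal 0.341 -0.273 -0.900
  outer loop
   vertex 1.9 3.7 0.0
   vertex 5.4 5.1 0.9
   vertex 3.9 0.6 1.7
  endloop
 endfacet
 facet normal 0.910 -0.405 -0.090
  outer loop
   vertex 4.9 2.8 1.9
   vertex 5.8 4.0 5.6
   vertex 3.9 0.6 1.7
  endloop
 endfacet
 facet normal 0.952 -0.270 -0.144
  outer loop
   vertex 4.9 2.8 1.9
   vertex 5.4 5.1 0.9
   vertex 5.8 4.0 5.6
  endloop
 endfacet
 facet normal 0.853 -0.353 -0.385
  outer loop
   vertex 4.9 2.8 1.9
   vertex 3.9 0.6 1.7
   vertex 5.4 5.1 0.9
  endloop
 endfacet
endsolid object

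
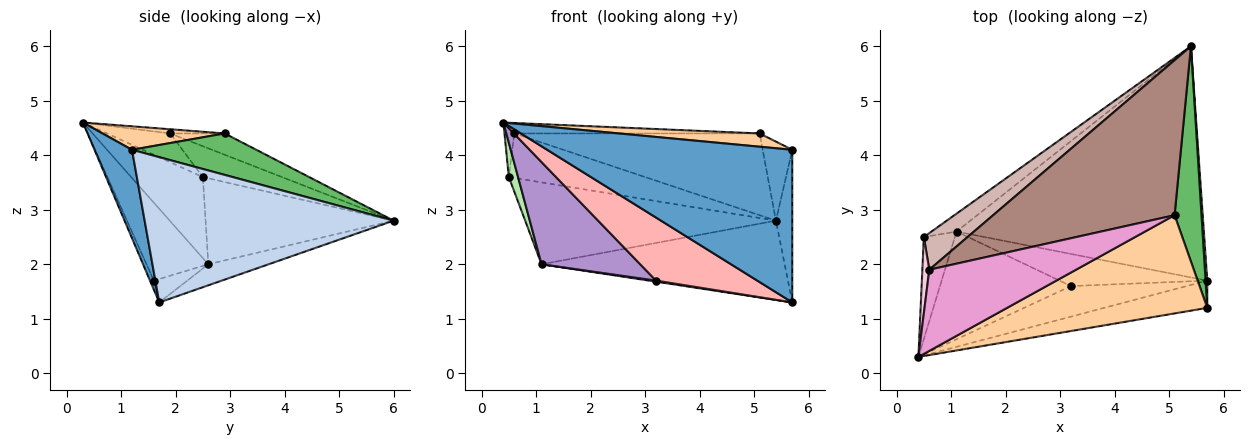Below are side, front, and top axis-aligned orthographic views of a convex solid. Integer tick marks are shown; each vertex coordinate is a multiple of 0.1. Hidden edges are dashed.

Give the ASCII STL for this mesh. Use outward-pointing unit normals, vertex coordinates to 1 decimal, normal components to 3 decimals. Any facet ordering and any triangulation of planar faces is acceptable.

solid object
 facet normal 0.149 -0.973 -0.174
  outer loop
   vertex 5.7 1.7 1.3
   vertex 5.7 1.2 4.1
   vertex 0.4 0.3 4.6
  endloop
 endfacet
 facet normal 0.998 0.066 0.012
  outer loop
   vertex 5.7 1.7 1.3
   vertex 5.4 6.0 2.8
   vertex 5.7 1.2 4.1
  endloop
 endfacet
 facet normal -0.080 0.323 -0.943
  outer loop
   vertex 1.1 2.6 2.0
   vertex 5.4 6.0 2.8
   vertex 5.7 1.7 1.3
  endloop
 endfacet
 facet normal 0.115 -0.133 0.984
  outer loop
   vertex 5.1 2.9 4.4
   vertex 0.4 0.3 4.6
   vertex 5.7 1.2 4.1
  endloop
 endfacet
 facet normal 0.822 0.196 0.534
  outer loop
   vertex 5.1 2.9 4.4
   vertex 5.7 1.2 4.1
   vertex 5.4 6.0 2.8
  endloop
 endfacet
 facet normal -0.927 -0.119 -0.355
  outer loop
   vertex 0.5 2.5 3.6
   vertex 1.1 2.6 2.0
   vertex 0.4 0.3 4.6
  endloop
 endfacet
 facet normal -0.591 0.788 -0.172
  outer loop
   vertex 0.5 2.5 3.6
   vertex 5.4 6.0 2.8
   vertex 1.1 2.6 2.0
  endloop
 endfacet
 facet normal -0.034 -0.899 -0.436
  outer loop
   vertex 3.2 1.6 1.7
   vertex 5.7 1.7 1.3
   vertex 0.4 0.3 4.6
  endloop
 endfacet
 facet normal -0.396 -0.632 -0.666
  outer loop
   vertex 3.2 1.6 1.7
   vertex 0.4 0.3 4.6
   vertex 1.1 2.6 2.0
  endloop
 endfacet
 facet normal -0.157 -0.033 -0.987
  outer loop
   vertex 3.2 1.6 1.7
   vertex 1.1 2.6 2.0
   vertex 5.7 1.7 1.3
  endloop
 endfacet
 facet normal -0.103 0.464 0.880
  outer loop
   vertex 0.6 1.9 4.4
   vertex 5.1 2.9 4.4
   vertex 5.4 6.0 2.8
  endloop
 endfacet
 facet normal -0.409 0.705 0.580
  outer loop
   vertex 0.6 1.9 4.4
   vertex 5.4 6.0 2.8
   vertex 0.5 2.5 3.6
  endloop
 endfacet
 facet normal -0.028 0.127 0.991
  outer loop
   vertex 0.6 1.9 4.4
   vertex 0.4 0.3 4.6
   vertex 5.1 2.9 4.4
  endloop
 endfacet
 facet normal -0.961 0.149 0.232
  outer loop
   vertex 0.6 1.9 4.4
   vertex 0.5 2.5 3.6
   vertex 0.4 0.3 4.6
  endloop
 endfacet
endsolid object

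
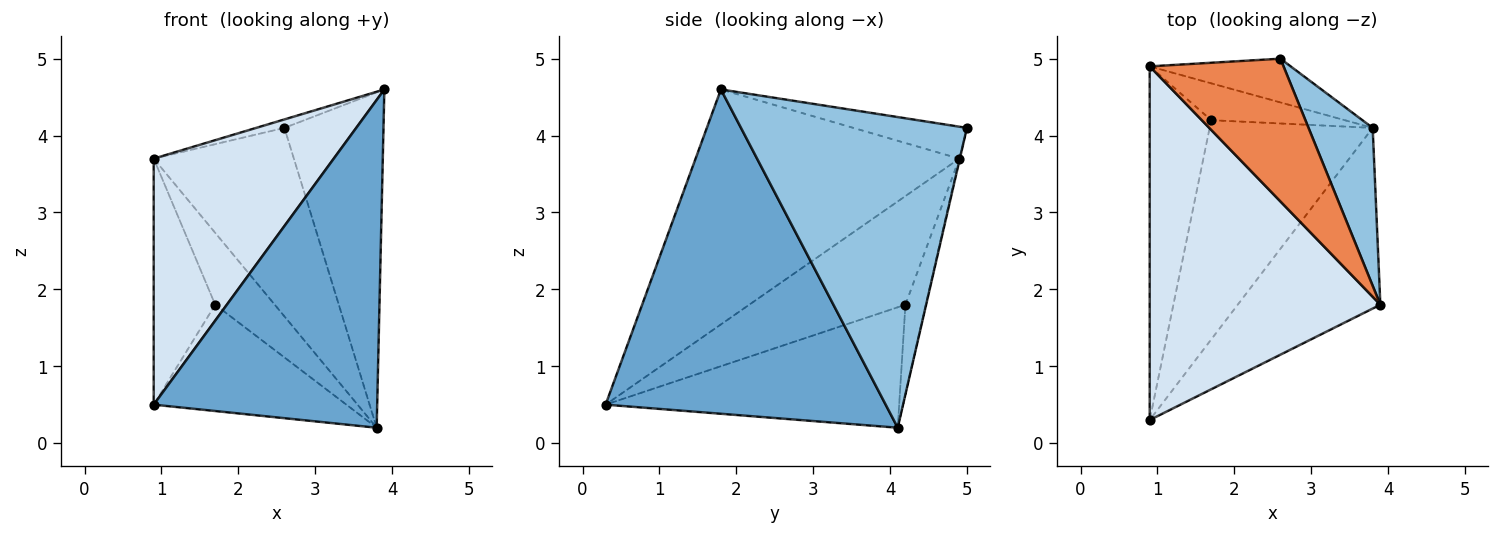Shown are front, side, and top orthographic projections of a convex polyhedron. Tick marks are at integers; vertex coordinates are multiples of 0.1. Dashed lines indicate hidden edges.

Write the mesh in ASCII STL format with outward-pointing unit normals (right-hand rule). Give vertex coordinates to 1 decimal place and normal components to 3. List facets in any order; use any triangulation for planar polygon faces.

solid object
 facet normal 0.739 -0.590 -0.325
  outer loop
   vertex 3.8 4.1 0.2
   vertex 3.9 1.8 4.6
   vertex 0.9 0.3 0.5
  endloop
 endfacet
 facet normal 0.900 0.395 0.186
  outer loop
   vertex 3.8 4.1 0.2
   vertex 2.6 5.0 4.1
   vertex 3.9 1.8 4.6
  endloop
 endfacet
 facet normal -0.554 0.363 -0.749
  outer loop
   vertex 1.7 4.2 1.8
   vertex 3.8 4.1 0.2
   vertex 0.9 0.3 0.5
  endloop
 endfacet
 facet normal -0.642 -0.438 0.630
  outer loop
   vertex 0.9 4.9 3.7
   vertex 0.9 0.3 0.5
   vertex 3.9 1.8 4.6
  endloop
 endfacet
 facet normal -0.232 0.058 0.971
  outer loop
   vertex 0.9 4.9 3.7
   vertex 3.9 1.8 4.6
   vertex 2.6 5.0 4.1
  endloop
 endfacet
 facet normal -0.823 0.324 -0.466
  outer loop
   vertex 0.9 4.9 3.7
   vertex 1.7 4.2 1.8
   vertex 0.9 0.3 0.5
  endloop
 endfacet
 facet normal -0.004 0.974 -0.226
  outer loop
   vertex 0.9 4.9 3.7
   vertex 2.6 5.0 4.1
   vertex 3.8 4.1 0.2
  endloop
 endfacet
 facet normal -0.292 0.851 -0.436
  outer loop
   vertex 0.9 4.9 3.7
   vertex 3.8 4.1 0.2
   vertex 1.7 4.2 1.8
  endloop
 endfacet
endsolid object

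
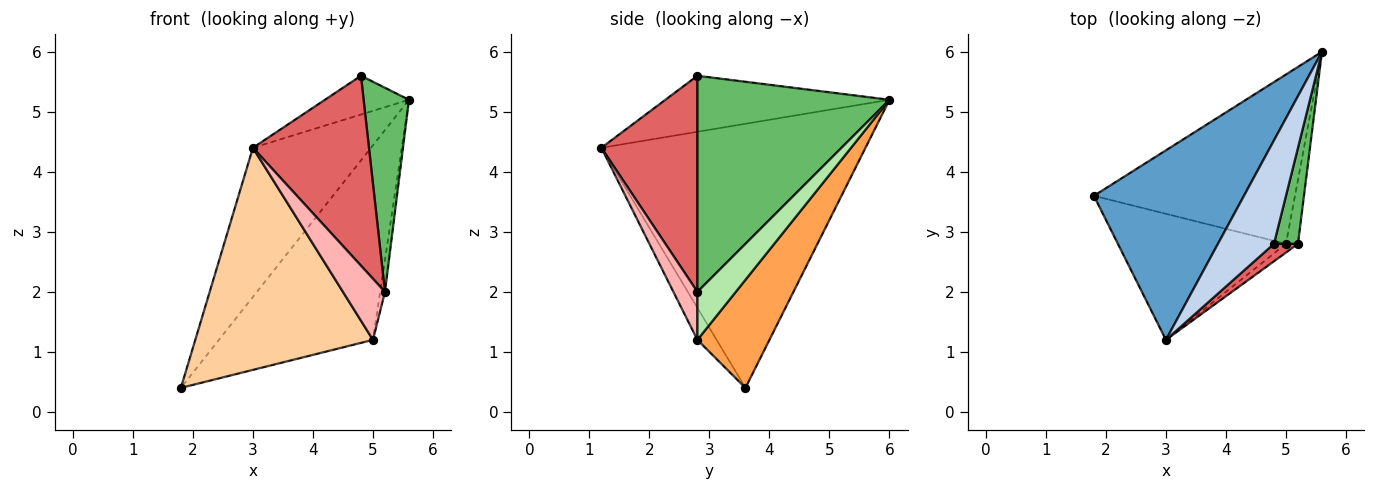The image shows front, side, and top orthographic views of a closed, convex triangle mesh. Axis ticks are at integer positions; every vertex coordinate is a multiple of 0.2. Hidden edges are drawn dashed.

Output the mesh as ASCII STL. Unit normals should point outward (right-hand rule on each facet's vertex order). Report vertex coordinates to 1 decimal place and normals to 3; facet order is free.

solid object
 facet normal -0.810 0.362 0.460
  outer loop
   vertex 3.0 1.2 4.4
   vertex 5.6 6.0 5.2
   vertex 1.8 3.6 0.4
  endloop
 endfacet
 facet normal -0.683 0.256 0.683
  outer loop
   vertex 4.8 2.8 5.6
   vertex 5.6 6.0 5.2
   vertex 3.0 1.2 4.4
  endloop
 endfacet
 facet normal 0.333 0.711 -0.619
  outer loop
   vertex 5.0 2.8 1.2
   vertex 1.8 3.6 0.4
   vertex 5.6 6.0 5.2
  endloop
 endfacet
 facet normal -0.094 -0.866 -0.491
  outer loop
   vertex 5.0 2.8 1.2
   vertex 3.0 1.2 4.4
   vertex 1.8 3.6 0.4
  endloop
 endfacet
 facet normal 0.968 -0.228 0.108
  outer loop
   vertex 5.2 2.8 2.0
   vertex 5.6 6.0 5.2
   vertex 4.8 2.8 5.6
  endloop
 endfacet
 facet normal 0.963 0.120 -0.241
  outer loop
   vertex 5.2 2.8 2.0
   vertex 5.0 2.8 1.2
   vertex 5.6 6.0 5.2
  endloop
 endfacet
 facet normal 0.636 -0.768 0.071
  outer loop
   vertex 5.2 2.8 2.0
   vertex 4.8 2.8 5.6
   vertex 3.0 1.2 4.4
  endloop
 endfacet
 facet normal 0.492 -0.862 -0.123
  outer loop
   vertex 5.2 2.8 2.0
   vertex 3.0 1.2 4.4
   vertex 5.0 2.8 1.2
  endloop
 endfacet
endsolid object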